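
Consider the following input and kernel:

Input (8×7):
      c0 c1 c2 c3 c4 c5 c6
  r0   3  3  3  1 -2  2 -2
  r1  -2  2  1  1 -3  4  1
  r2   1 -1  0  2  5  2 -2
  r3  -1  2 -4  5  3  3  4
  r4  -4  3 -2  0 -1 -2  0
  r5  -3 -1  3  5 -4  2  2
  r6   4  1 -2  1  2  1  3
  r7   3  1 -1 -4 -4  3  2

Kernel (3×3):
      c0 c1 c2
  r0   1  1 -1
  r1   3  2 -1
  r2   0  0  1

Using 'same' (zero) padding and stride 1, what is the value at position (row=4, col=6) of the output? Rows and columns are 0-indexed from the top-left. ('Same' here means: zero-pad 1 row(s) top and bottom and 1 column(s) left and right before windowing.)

1

The receptive field on the zero-padded input at this output position is [3 4 0 / -2 0 0 / 2 2 0]. Elementwise product with the kernel and sum: 3·1 + 4·1 + 0·-1 + -2·3 + 0·2 + 0·-1 + 0·1.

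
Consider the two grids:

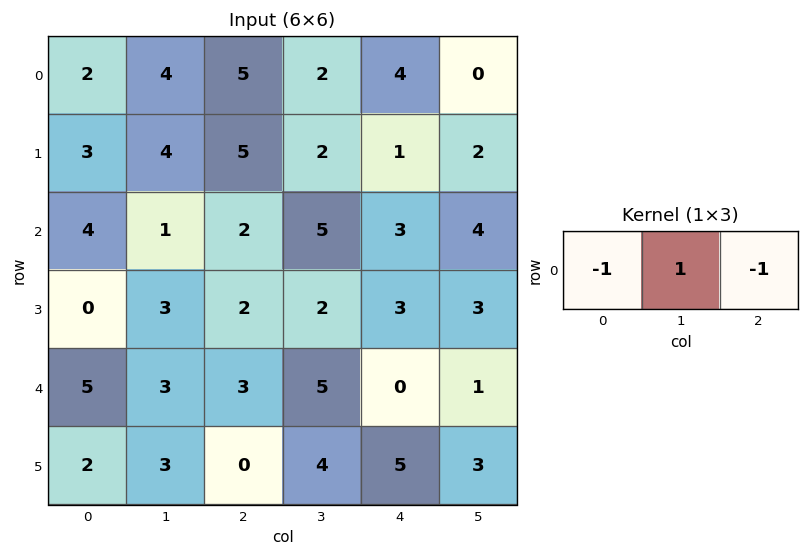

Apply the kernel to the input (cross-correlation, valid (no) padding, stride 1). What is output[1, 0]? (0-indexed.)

The receptive field on the input at this output position is [3 4 5]. Elementwise product with the kernel and sum: 3·-1 + 4·1 + 5·-1.

-4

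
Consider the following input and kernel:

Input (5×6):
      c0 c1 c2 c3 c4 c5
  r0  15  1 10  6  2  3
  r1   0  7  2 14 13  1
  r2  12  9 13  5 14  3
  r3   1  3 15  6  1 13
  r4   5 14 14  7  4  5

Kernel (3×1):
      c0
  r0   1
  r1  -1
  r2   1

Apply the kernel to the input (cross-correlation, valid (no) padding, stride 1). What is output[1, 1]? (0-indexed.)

1

The receptive field on the input at this output position is [7 / 9 / 3]. Elementwise product with the kernel and sum: 7·1 + 9·-1 + 3·1.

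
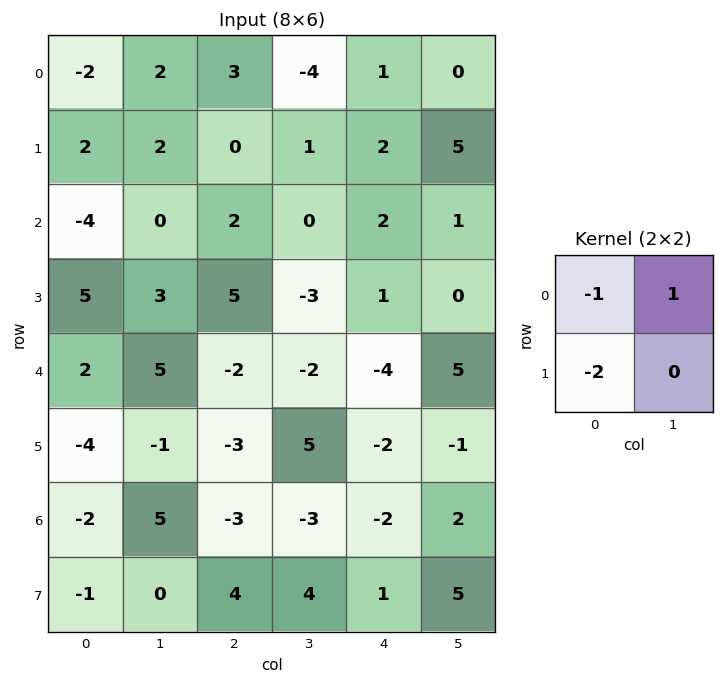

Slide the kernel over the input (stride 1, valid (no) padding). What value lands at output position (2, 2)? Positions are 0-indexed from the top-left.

The receptive field on the input at this output position is [2 0 / 5 -3]. Elementwise product with the kernel and sum: 2·-1 + 0·1 + 5·-2.

-12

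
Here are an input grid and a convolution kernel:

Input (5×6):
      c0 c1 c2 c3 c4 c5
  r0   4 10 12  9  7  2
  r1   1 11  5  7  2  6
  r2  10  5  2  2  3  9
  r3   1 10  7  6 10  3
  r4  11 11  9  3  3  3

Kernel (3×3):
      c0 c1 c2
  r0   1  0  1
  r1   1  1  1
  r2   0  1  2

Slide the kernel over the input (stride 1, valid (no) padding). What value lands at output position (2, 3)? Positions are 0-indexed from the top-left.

39

The receptive field on the input at this output position is [2 3 9 / 6 10 3 / 3 3 3]. Elementwise product with the kernel and sum: 2·1 + 9·1 + 6·1 + 10·1 + 3·1 + 3·1 + 3·2.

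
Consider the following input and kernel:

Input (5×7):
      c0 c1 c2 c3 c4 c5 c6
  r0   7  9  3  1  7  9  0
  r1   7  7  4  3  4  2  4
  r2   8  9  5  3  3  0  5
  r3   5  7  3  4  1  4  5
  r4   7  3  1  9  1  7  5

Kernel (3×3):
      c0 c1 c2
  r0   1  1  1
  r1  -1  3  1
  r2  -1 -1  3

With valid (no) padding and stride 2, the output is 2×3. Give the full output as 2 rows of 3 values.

35 21 34
34 14 31

Output[0,0]: The receptive field on the input at this output position is [7 9 3 / 7 7 4 / 8 9 5]. Elementwise product with the kernel and sum: 7·1 + 9·1 + 3·1 + 7·-1 + 7·3 + 4·1 + 8·-1 + 9·-1 + 5·3.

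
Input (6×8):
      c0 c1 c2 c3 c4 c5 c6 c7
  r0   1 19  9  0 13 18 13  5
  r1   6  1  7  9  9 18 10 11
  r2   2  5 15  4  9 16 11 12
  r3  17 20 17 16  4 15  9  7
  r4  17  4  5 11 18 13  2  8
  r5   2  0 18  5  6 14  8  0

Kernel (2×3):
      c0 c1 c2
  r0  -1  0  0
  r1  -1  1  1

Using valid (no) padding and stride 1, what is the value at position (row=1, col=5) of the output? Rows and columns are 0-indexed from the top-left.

-11

The receptive field on the input at this output position is [18 10 11 / 16 11 12]. Elementwise product with the kernel and sum: 18·-1 + 16·-1 + 11·1 + 12·1.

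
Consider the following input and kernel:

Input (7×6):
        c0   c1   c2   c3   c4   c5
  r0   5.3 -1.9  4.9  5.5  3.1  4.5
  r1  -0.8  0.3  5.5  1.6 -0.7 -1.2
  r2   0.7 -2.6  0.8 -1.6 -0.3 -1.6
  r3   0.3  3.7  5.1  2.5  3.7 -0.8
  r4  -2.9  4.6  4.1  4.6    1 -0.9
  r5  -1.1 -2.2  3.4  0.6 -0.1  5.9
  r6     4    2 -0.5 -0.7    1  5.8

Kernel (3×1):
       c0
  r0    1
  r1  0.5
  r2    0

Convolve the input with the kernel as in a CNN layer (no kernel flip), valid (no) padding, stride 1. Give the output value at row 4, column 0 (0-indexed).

The receptive field on the input at this output position is [-2.9 / -1.1 / 4]. Elementwise product with the kernel and sum: -2.9·1 + -1.1·0.5.

-3.45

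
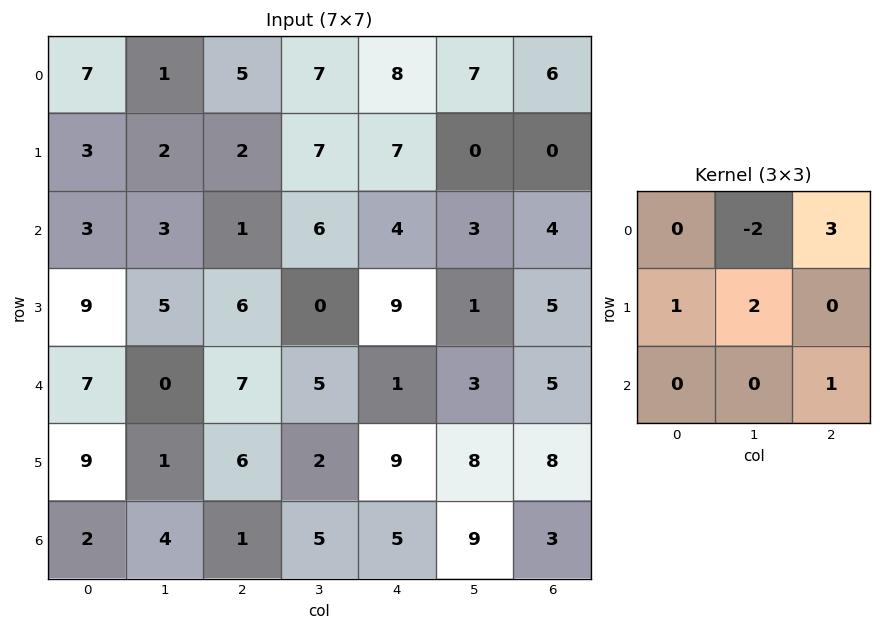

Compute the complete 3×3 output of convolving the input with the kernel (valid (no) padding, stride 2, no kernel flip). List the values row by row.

Output[0,0]: The receptive field on the input at this output position is [7 1 5 / 3 2 2 / 3 3 1]. Elementwise product with the kernel and sum: 1·-2 + 5·3 + 3·1 + 2·2 + 1·1.

21 30 15
23 7 22
33 8 37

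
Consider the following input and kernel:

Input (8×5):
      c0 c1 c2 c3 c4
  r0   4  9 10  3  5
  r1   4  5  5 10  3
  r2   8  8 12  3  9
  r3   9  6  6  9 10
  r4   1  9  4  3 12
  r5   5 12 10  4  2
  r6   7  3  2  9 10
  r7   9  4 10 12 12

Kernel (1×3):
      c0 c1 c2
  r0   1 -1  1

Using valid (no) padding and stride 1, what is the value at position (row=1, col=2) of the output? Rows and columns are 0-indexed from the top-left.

The receptive field on the input at this output position is [5 10 3]. Elementwise product with the kernel and sum: 5·1 + 10·-1 + 3·1.

-2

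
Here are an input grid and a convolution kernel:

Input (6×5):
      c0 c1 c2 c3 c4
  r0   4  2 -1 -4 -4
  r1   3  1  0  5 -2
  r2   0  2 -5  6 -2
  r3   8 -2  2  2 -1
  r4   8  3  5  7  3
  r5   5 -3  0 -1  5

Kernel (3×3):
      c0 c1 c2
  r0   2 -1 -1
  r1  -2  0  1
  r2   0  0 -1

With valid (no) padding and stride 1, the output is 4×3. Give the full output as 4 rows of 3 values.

6 6 6
-2 -3 6
-16 2 -22
5 -6 -9

Output[0,0]: The receptive field on the input at this output position is [4 2 -1 / 3 1 0 / 0 2 -5]. Elementwise product with the kernel and sum: 4·2 + 2·-1 + -1·-1 + 3·-2 + 0·1 + -5·-1.
Output[0,1]: The receptive field on the input at this output position is [2 -1 -4 / 1 0 5 / 2 -5 6]. Elementwise product with the kernel and sum: 2·2 + -1·-1 + -4·-1 + 1·-2 + 5·1 + 6·-1.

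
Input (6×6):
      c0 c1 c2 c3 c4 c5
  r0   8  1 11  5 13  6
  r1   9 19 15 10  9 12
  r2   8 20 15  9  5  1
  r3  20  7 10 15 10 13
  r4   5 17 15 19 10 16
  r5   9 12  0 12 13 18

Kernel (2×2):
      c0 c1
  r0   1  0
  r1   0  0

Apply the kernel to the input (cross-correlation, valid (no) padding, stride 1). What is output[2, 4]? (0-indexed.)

The receptive field on the input at this output position is [5 1 / 10 13]. Elementwise product with the kernel and sum: 5·1.

5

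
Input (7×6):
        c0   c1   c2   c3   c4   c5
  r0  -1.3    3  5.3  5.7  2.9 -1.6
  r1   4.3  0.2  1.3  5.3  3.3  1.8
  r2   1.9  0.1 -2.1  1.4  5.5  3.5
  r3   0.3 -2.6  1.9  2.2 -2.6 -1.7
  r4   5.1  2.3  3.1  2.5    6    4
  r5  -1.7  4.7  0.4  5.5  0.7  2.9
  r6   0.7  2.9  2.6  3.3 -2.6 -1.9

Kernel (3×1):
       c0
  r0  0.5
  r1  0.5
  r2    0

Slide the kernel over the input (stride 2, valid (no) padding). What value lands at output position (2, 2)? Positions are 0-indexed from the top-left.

3.35

The receptive field on the input at this output position is [6 / 0.7 / -2.6]. Elementwise product with the kernel and sum: 6·0.5 + 0.7·0.5.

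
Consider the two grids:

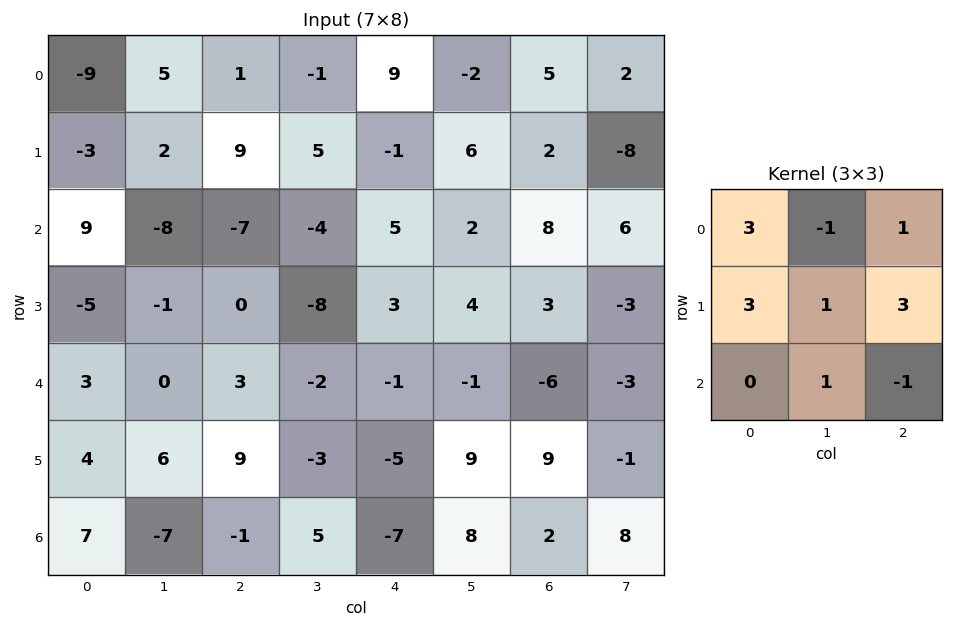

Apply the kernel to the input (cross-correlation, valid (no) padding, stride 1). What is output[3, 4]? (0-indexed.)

-14

The receptive field on the input at this output position is [3 4 3 / -1 -1 -6 / -5 9 9]. Elementwise product with the kernel and sum: 3·3 + 4·-1 + 3·1 + -1·3 + -1·1 + -6·3 + 9·1 + 9·-1.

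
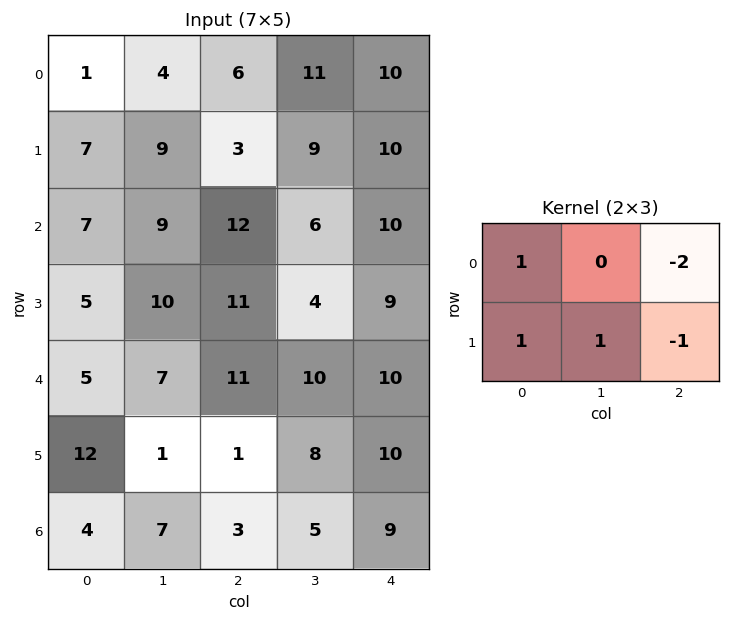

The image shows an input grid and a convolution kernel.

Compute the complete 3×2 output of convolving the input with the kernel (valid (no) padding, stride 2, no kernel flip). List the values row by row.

2 -12
-13 -2
-5 -10

Output[0,0]: The receptive field on the input at this output position is [1 4 6 / 7 9 3]. Elementwise product with the kernel and sum: 1·1 + 6·-2 + 7·1 + 9·1 + 3·-1.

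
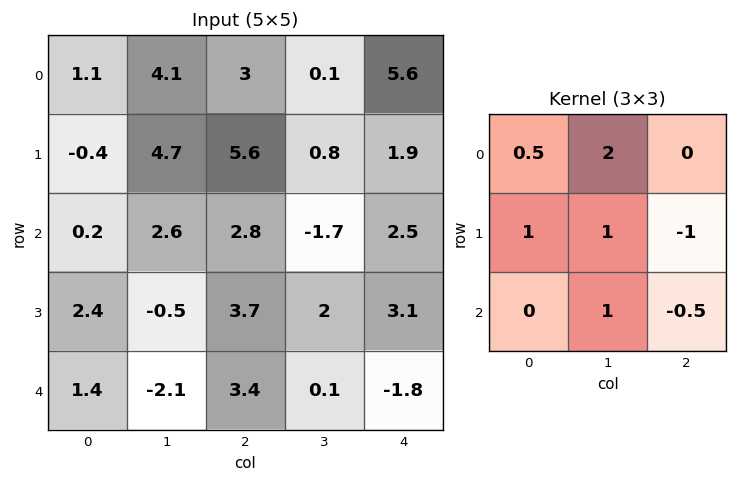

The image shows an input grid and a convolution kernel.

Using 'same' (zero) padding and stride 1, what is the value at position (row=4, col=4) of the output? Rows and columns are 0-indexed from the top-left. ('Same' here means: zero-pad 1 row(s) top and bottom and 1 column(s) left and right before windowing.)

5.5

The receptive field on the zero-padded input at this output position is [2 3.1 0 / 0.1 -1.8 0 / 0 0 0]. Elementwise product with the kernel and sum: 2·0.5 + 3.1·2 + 0.1·1 + -1.8·1 + 0·-1 + 0·1 + 0·-0.5.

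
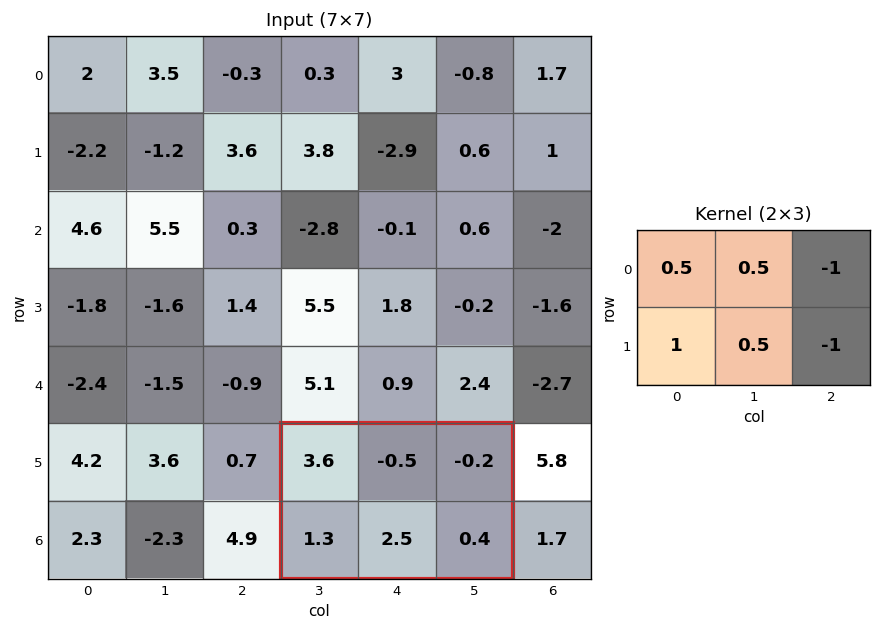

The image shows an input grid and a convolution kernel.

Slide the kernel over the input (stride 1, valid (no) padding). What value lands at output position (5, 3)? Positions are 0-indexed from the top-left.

The receptive field on the input at this output position is [3.6 -0.5 -0.2 / 1.3 2.5 0.4]. Elementwise product with the kernel and sum: 3.6·0.5 + -0.5·0.5 + -0.2·-1 + 1.3·1 + 2.5·0.5 + 0.4·-1.

3.9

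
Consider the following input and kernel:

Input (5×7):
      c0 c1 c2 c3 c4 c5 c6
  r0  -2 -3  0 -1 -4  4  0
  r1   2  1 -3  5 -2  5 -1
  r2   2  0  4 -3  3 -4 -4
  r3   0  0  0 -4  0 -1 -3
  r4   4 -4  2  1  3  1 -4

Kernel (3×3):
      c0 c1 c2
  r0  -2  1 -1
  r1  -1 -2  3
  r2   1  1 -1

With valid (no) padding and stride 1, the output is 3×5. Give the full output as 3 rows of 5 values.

-14 34 -12 12 4
10 -23 20 -35 5
-10 -8 -6 17 -5

Output[0,0]: The receptive field on the input at this output position is [-2 -3 0 / 2 1 -3 / 2 0 4]. Elementwise product with the kernel and sum: -2·-2 + -3·1 + 0·-1 + 2·-1 + 1·-2 + -3·3 + 2·1 + 0·1 + 4·-1.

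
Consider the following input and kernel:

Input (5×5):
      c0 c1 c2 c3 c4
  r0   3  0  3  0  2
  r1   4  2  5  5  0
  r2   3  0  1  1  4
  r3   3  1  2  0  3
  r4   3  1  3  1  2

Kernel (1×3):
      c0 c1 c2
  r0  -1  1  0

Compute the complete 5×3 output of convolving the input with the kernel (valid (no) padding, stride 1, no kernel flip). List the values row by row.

-3 3 -3
-2 3 0
-3 1 0
-2 1 -2
-2 2 -2

Output[0,0]: The receptive field on the input at this output position is [3 0 3]. Elementwise product with the kernel and sum: 3·-1 + 0·1.
Output[0,1]: The receptive field on the input at this output position is [0 3 0]. Elementwise product with the kernel and sum: 0·-1 + 3·1.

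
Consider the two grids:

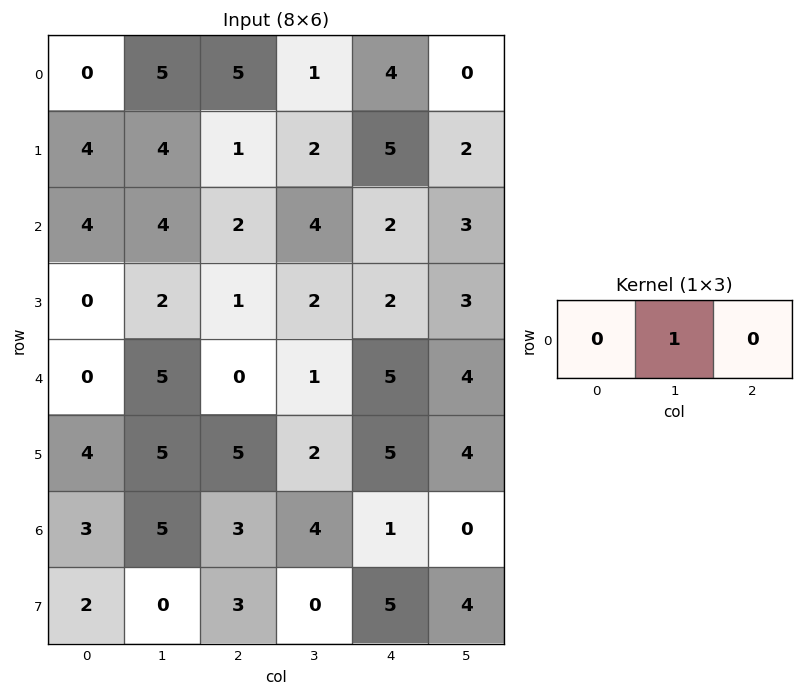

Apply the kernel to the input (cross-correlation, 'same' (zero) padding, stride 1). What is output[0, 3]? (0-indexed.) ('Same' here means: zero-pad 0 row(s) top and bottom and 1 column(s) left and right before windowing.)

The receptive field on the zero-padded input at this output position is [5 1 4]. Elementwise product with the kernel and sum: 1·1.

1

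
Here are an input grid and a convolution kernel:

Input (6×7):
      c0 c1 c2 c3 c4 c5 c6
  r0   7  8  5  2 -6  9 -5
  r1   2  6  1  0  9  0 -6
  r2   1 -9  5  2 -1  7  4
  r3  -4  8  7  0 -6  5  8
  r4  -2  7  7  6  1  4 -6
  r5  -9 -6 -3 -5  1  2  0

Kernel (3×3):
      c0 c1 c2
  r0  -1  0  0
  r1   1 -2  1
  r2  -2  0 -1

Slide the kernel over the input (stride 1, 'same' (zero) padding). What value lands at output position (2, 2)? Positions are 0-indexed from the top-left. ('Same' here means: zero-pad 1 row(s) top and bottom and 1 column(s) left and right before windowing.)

-39

The receptive field on the zero-padded input at this output position is [6 1 0 / -9 5 2 / 8 7 0]. Elementwise product with the kernel and sum: 6·-1 + -9·1 + 5·-2 + 2·1 + 8·-2 + 0·-1.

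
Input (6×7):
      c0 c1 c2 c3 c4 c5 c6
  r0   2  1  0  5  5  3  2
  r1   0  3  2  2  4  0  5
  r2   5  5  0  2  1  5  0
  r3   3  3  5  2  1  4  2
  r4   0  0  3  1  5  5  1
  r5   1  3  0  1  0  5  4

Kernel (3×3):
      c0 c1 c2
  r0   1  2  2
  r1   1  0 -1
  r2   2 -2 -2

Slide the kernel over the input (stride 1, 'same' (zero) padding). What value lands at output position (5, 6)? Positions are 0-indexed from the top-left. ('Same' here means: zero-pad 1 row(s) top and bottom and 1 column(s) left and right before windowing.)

12

The receptive field on the zero-padded input at this output position is [5 1 0 / 5 4 0 / 0 0 0]. Elementwise product with the kernel and sum: 5·1 + 1·2 + 0·2 + 5·1 + 0·-1 + 0·2 + 0·-2 + 0·-2.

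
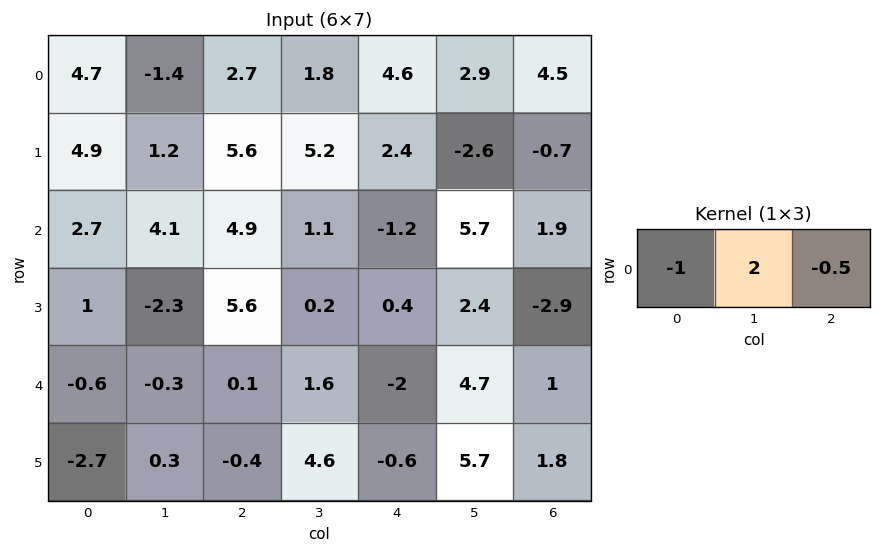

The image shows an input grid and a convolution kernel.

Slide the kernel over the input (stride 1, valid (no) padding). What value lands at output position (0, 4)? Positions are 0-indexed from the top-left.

The receptive field on the input at this output position is [4.6 2.9 4.5]. Elementwise product with the kernel and sum: 4.6·-1 + 2.9·2 + 4.5·-0.5.

-1.05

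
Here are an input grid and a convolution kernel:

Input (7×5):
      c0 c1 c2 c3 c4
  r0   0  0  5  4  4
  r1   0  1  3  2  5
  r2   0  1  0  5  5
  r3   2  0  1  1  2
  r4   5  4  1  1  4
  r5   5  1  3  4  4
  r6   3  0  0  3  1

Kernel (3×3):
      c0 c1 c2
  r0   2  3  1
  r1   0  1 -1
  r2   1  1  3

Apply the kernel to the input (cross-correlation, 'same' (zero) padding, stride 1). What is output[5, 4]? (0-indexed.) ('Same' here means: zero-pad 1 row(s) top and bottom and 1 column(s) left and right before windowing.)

22

The receptive field on the zero-padded input at this output position is [1 4 0 / 4 4 0 / 3 1 0]. Elementwise product with the kernel and sum: 1·2 + 4·3 + 0·1 + 4·1 + 0·-1 + 3·1 + 1·1 + 0·3.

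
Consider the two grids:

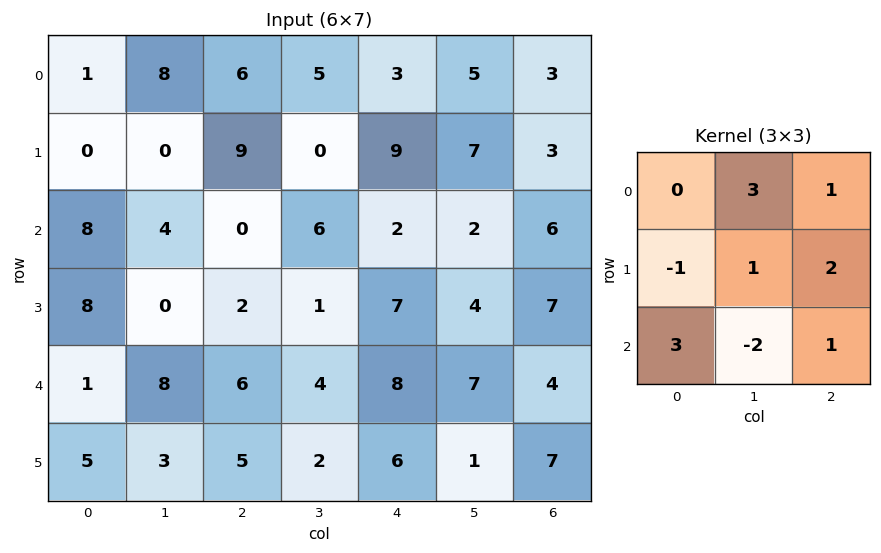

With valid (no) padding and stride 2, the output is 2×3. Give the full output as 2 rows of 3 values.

64 17 30
1 51 37

Output[0,0]: The receptive field on the input at this output position is [1 8 6 / 0 0 9 / 8 4 0]. Elementwise product with the kernel and sum: 8·3 + 6·1 + 0·-1 + 0·1 + 9·2 + 8·3 + 4·-2 + 0·1.
Output[0,1]: The receptive field on the input at this output position is [6 5 3 / 9 0 9 / 0 6 2]. Elementwise product with the kernel and sum: 5·3 + 3·1 + 9·-1 + 0·1 + 9·2 + 0·3 + 6·-2 + 2·1.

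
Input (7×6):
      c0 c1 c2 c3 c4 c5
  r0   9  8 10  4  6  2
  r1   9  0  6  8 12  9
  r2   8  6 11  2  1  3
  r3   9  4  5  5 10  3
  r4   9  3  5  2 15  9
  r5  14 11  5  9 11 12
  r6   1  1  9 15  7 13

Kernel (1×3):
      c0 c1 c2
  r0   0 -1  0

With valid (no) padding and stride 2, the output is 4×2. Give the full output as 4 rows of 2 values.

Output[0,0]: The receptive field on the input at this output position is [9 8 10]. Elementwise product with the kernel and sum: 8·-1.

-8 -4
-6 -2
-3 -2
-1 -15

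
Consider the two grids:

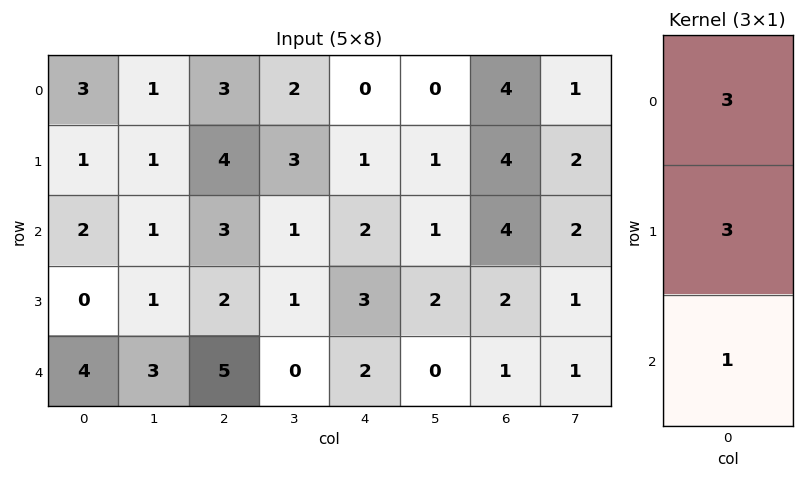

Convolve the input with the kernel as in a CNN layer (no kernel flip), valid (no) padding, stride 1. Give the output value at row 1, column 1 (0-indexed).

7

The receptive field on the input at this output position is [1 / 1 / 1]. Elementwise product with the kernel and sum: 1·3 + 1·3 + 1·1.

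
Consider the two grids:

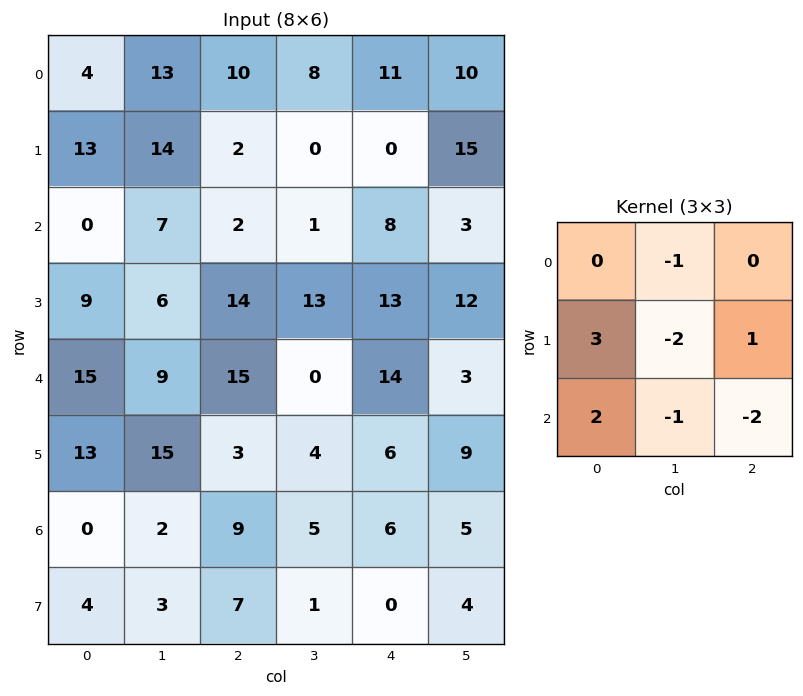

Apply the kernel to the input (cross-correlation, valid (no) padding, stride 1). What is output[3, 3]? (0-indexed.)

-54

The receptive field on the input at this output position is [13 13 12 / 0 14 3 / 4 6 9]. Elementwise product with the kernel and sum: 13·-1 + 0·3 + 14·-2 + 3·1 + 4·2 + 6·-1 + 9·-2.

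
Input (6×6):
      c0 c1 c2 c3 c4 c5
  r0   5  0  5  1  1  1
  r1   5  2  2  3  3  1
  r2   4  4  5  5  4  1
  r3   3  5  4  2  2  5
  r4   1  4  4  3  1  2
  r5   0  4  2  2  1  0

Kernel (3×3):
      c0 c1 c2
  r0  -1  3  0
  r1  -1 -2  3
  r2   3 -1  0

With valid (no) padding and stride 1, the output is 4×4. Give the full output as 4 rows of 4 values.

Output[0,0]: The receptive field on the input at this output position is [5 0 5 / 5 2 2 / 4 4 5]. Elementwise product with the kernel and sum: 5·-1 + 0·3 + 5·-1 + 2·-2 + 2·3 + 4·3 + 4·-1.

0 25 9 7
8 16 14 0
6 12 17 24
11 14 -1 10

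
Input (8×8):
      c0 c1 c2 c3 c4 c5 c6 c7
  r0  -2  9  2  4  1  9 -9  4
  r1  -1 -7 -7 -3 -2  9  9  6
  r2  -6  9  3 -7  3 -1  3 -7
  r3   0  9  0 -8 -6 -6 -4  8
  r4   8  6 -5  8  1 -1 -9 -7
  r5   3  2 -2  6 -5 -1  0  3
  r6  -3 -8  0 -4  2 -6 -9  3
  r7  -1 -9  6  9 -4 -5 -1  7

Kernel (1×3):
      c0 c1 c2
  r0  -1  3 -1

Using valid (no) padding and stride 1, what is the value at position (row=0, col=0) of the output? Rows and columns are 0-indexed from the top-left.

The receptive field on the input at this output position is [-2 9 2]. Elementwise product with the kernel and sum: -2·-1 + 9·3 + 2·-1.

27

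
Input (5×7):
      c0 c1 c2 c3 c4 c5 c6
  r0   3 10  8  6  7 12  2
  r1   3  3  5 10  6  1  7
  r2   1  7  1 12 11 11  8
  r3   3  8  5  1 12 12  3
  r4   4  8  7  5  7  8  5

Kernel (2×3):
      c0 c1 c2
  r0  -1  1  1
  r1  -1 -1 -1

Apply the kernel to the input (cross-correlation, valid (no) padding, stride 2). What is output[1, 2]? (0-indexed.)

-19

The receptive field on the input at this output position is [11 11 8 / 12 12 3]. Elementwise product with the kernel and sum: 11·-1 + 11·1 + 8·1 + 12·-1 + 12·-1 + 3·-1.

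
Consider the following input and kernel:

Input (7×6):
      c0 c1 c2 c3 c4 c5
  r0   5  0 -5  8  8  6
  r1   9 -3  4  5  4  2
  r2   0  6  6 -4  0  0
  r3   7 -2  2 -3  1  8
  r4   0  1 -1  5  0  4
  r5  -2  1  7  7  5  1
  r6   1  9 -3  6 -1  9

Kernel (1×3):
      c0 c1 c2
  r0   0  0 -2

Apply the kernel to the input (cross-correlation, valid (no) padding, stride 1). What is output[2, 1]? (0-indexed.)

8

The receptive field on the input at this output position is [6 6 -4]. Elementwise product with the kernel and sum: -4·-2.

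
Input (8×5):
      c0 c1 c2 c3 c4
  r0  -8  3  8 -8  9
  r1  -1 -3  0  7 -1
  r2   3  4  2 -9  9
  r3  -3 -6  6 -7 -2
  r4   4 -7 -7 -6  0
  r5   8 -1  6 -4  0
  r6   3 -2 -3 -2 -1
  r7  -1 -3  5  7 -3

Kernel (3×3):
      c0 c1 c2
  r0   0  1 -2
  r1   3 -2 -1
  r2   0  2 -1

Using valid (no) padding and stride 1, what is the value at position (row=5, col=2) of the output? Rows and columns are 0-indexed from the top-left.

9

The receptive field on the input at this output position is [6 -4 0 / -3 -2 -1 / 5 7 -3]. Elementwise product with the kernel and sum: -4·1 + 0·-2 + -3·3 + -2·-2 + -1·-1 + 7·2 + -3·-1.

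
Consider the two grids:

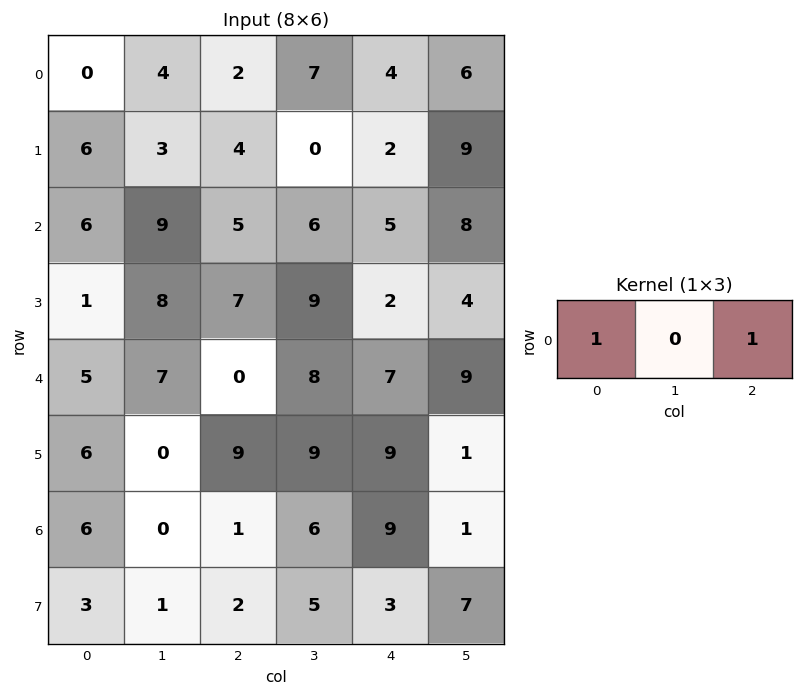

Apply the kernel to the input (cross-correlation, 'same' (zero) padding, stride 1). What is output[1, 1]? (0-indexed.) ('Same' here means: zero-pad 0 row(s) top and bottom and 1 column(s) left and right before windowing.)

The receptive field on the zero-padded input at this output position is [6 3 4]. Elementwise product with the kernel and sum: 6·1 + 4·1.

10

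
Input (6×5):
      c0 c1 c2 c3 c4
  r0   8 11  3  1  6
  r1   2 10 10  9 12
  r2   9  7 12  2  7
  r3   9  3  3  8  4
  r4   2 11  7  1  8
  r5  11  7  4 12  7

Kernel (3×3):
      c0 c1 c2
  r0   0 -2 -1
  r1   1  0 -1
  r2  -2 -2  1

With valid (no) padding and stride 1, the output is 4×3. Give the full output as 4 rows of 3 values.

Output[0,0]: The receptive field on the input at this output position is [8 11 3 / 2 10 10 / 9 7 12]. Elementwise product with the kernel and sum: 11·-2 + 3·-1 + 2·1 + 10·-1 + 9·-2 + 7·-2 + 12·1.

-53 -42 -31
-54 -28 -43
-39 -66 -20
-46 -14 -46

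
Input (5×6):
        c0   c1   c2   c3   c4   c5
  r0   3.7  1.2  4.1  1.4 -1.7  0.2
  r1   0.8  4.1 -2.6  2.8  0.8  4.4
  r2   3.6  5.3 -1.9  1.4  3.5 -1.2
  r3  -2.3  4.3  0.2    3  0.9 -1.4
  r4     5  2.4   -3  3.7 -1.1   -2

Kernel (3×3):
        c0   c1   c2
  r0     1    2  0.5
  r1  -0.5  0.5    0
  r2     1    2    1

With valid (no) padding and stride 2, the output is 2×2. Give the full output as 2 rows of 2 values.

Output[0,0]: The receptive field on the input at this output position is [3.7 1.2 4.1 / 0.8 4.1 -2.6 / 3.6 5.3 -1.9]. Elementwise product with the kernel and sum: 3.7·1 + 1.2·2 + 4.1·0.5 + 0.8·-0.5 + 4.1·0.5 + 3.6·1 + 5.3·2 + -1.9·1.

22.1 13.15
23.35 7.35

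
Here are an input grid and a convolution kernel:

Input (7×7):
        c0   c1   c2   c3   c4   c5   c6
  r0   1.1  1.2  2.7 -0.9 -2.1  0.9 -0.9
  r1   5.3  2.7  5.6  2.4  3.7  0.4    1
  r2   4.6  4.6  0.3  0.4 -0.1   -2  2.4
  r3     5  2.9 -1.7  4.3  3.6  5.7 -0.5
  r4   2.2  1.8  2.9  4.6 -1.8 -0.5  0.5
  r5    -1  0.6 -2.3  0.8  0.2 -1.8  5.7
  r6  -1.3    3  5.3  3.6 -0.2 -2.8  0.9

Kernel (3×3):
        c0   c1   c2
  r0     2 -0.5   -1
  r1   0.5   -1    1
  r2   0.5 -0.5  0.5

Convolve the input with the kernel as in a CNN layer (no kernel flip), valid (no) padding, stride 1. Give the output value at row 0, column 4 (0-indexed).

The receptive field on the input at this output position is [-2.1 0.9 -0.9 / 3.7 0.4 1 / -0.1 -2 2.4]. Elementwise product with the kernel and sum: -2.1·2 + 0.9·-0.5 + -0.9·-1 + 3.7·0.5 + 0.4·-1 + 1·1 + -0.1·0.5 + -2·-0.5 + 2.4·0.5.

0.85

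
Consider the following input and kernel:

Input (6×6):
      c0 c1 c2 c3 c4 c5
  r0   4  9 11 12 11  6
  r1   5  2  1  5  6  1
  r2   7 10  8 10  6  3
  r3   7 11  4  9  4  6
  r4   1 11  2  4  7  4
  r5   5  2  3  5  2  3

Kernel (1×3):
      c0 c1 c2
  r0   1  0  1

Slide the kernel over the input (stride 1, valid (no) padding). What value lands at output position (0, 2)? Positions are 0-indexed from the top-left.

The receptive field on the input at this output position is [11 12 11]. Elementwise product with the kernel and sum: 11·1 + 11·1.

22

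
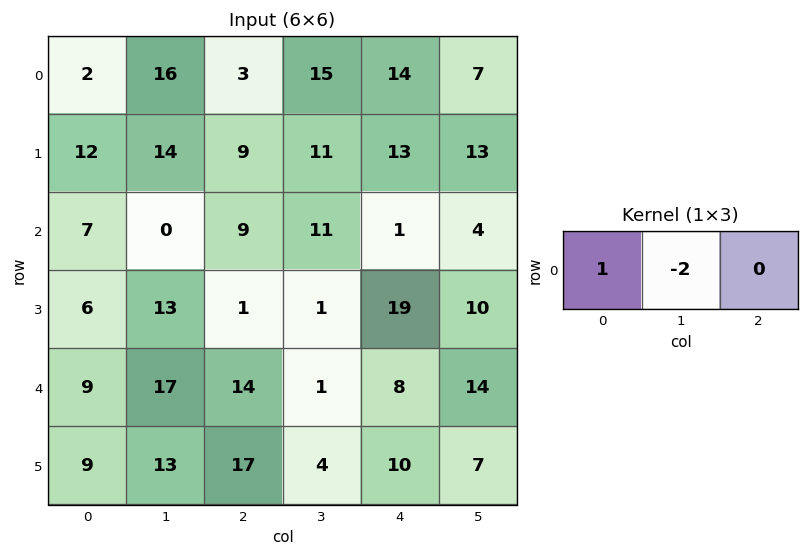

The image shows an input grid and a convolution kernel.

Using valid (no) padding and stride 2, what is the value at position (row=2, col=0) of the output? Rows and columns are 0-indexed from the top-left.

-25

The receptive field on the input at this output position is [9 17 14]. Elementwise product with the kernel and sum: 9·1 + 17·-2.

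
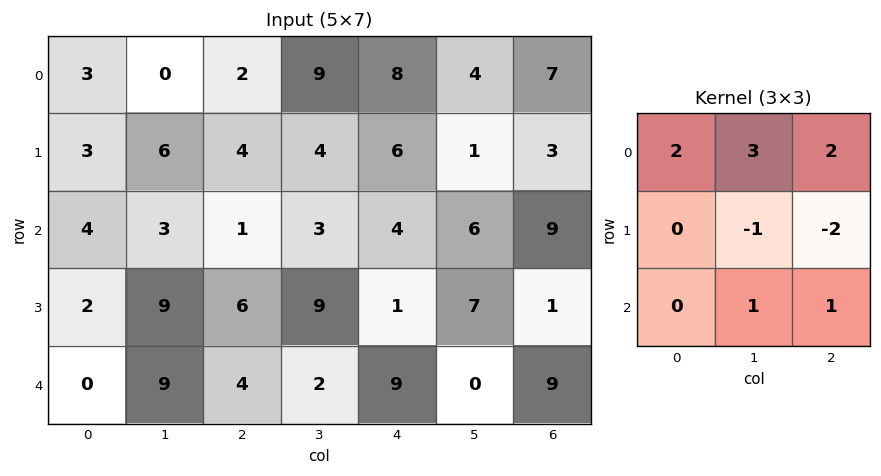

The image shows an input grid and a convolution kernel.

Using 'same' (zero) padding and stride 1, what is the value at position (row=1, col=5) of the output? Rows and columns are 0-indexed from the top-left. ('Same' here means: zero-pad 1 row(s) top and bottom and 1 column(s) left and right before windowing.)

The receptive field on the zero-padded input at this output position is [8 4 7 / 6 1 3 / 4 6 9]. Elementwise product with the kernel and sum: 8·2 + 4·3 + 7·2 + 1·-1 + 3·-2 + 6·1 + 9·1.

50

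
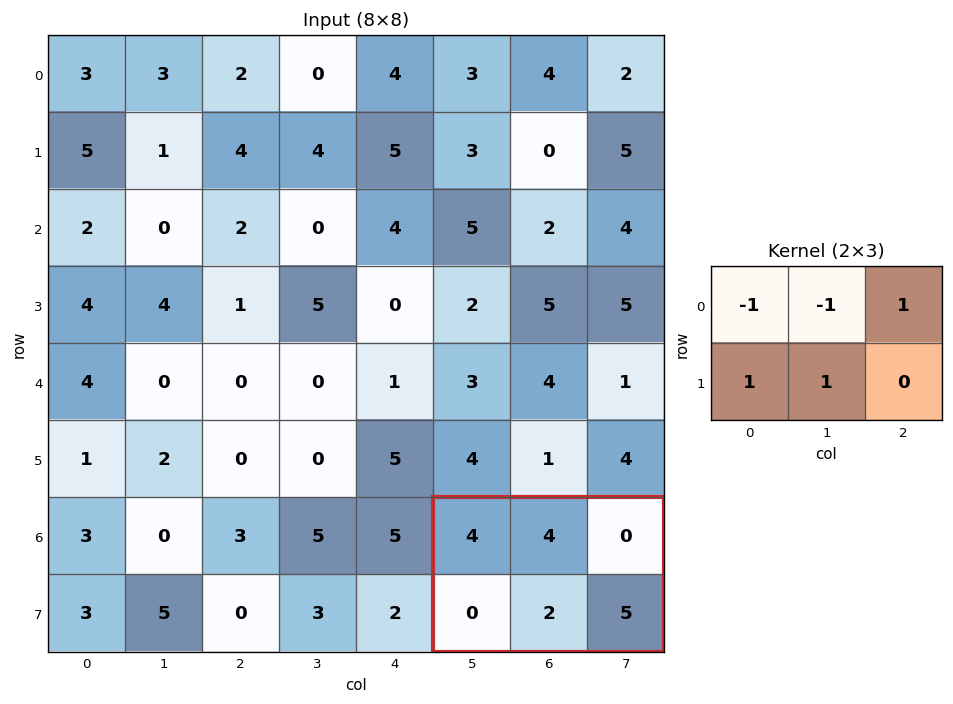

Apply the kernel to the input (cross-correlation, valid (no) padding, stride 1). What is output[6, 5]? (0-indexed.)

-6

The receptive field on the input at this output position is [4 4 0 / 0 2 5]. Elementwise product with the kernel and sum: 4·-1 + 4·-1 + 0·1 + 0·1 + 2·1.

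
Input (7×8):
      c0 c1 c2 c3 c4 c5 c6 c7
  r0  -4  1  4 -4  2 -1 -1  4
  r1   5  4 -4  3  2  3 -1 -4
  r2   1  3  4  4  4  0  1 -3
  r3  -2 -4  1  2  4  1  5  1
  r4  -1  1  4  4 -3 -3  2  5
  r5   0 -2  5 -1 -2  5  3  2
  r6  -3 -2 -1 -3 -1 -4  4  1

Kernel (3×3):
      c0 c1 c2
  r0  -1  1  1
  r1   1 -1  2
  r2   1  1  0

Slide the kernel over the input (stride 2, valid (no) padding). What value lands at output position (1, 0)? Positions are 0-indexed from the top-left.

The receptive field on the input at this output position is [1 3 4 / -2 -4 1 / -1 1 4]. Elementwise product with the kernel and sum: 1·-1 + 3·1 + 4·1 + -2·1 + -4·-1 + 1·2 + -1·1 + 1·1.

10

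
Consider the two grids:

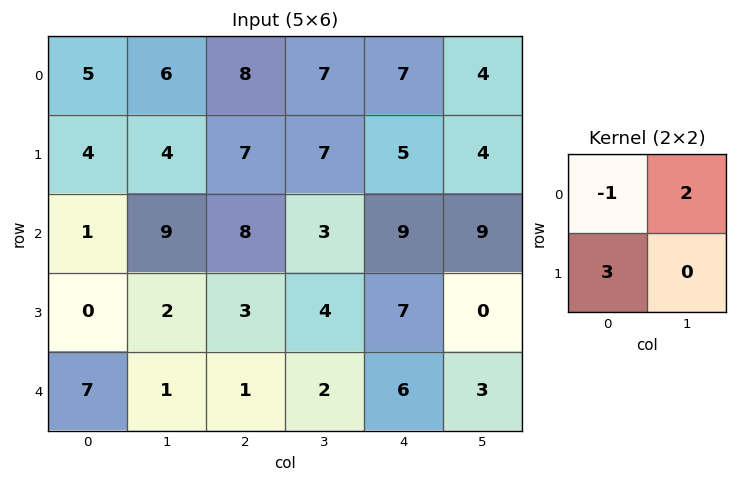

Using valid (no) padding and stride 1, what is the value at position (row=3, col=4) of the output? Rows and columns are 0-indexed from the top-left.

The receptive field on the input at this output position is [7 0 / 6 3]. Elementwise product with the kernel and sum: 7·-1 + 0·2 + 6·3.

11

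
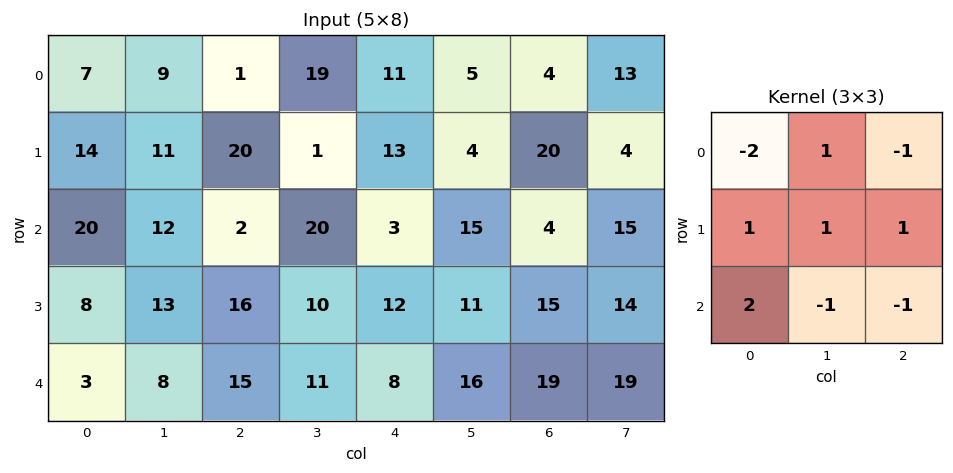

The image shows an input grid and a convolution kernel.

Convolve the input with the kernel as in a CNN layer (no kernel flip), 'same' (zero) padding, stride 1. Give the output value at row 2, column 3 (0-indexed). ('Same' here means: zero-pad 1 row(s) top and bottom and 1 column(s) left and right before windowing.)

The receptive field on the zero-padded input at this output position is [20 1 13 / 2 20 3 / 16 10 12]. Elementwise product with the kernel and sum: 20·-2 + 1·1 + 13·-1 + 2·1 + 20·1 + 3·1 + 16·2 + 10·-1 + 12·-1.

-17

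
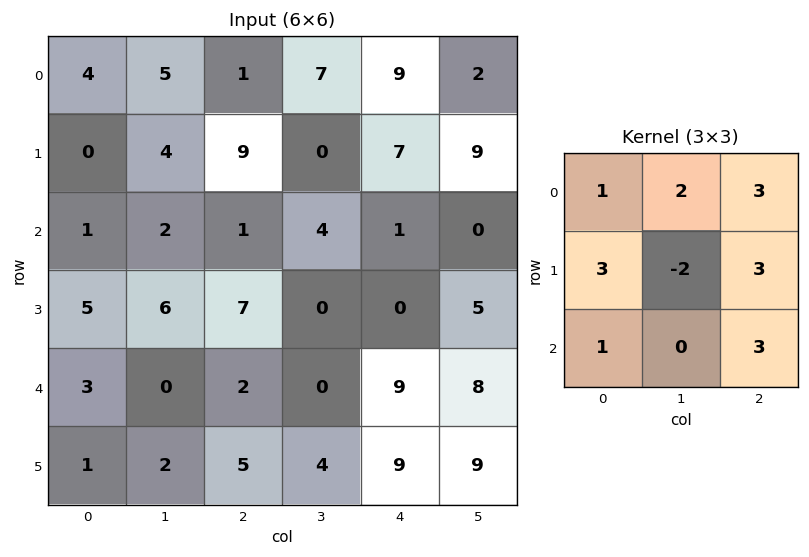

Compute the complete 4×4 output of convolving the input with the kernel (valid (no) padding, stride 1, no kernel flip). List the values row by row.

40 36 94 48
63 44 35 66
41 20 62 45
69 30 72 52

Output[0,0]: The receptive field on the input at this output position is [4 5 1 / 0 4 9 / 1 2 1]. Elementwise product with the kernel and sum: 4·1 + 5·2 + 1·3 + 0·3 + 4·-2 + 9·3 + 1·1 + 1·3.
Output[0,1]: The receptive field on the input at this output position is [5 1 7 / 4 9 0 / 2 1 4]. Elementwise product with the kernel and sum: 5·1 + 1·2 + 7·3 + 4·3 + 9·-2 + 0·3 + 2·1 + 4·3.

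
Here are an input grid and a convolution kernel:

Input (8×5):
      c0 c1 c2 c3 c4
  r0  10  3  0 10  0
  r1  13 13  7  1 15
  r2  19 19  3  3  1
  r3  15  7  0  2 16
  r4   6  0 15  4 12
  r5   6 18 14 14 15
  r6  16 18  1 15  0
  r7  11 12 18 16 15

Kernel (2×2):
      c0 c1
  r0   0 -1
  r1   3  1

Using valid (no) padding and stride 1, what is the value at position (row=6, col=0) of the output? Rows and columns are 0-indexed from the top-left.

The receptive field on the input at this output position is [16 18 / 11 12]. Elementwise product with the kernel and sum: 18·-1 + 11·3 + 12·1.

27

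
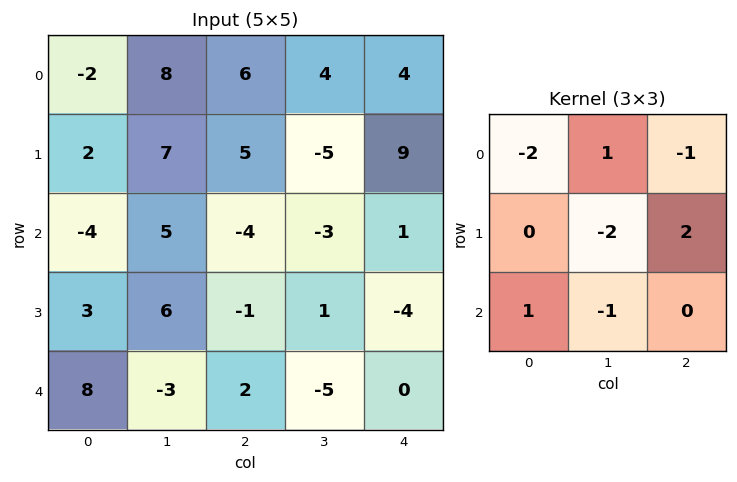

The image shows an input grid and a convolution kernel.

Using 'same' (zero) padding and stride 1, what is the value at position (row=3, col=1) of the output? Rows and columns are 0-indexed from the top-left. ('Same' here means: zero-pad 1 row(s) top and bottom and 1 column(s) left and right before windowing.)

14

The receptive field on the zero-padded input at this output position is [-4 5 -4 / 3 6 -1 / 8 -3 2]. Elementwise product with the kernel and sum: -4·-2 + 5·1 + -4·-1 + 6·-2 + -1·2 + 8·1 + -3·-1.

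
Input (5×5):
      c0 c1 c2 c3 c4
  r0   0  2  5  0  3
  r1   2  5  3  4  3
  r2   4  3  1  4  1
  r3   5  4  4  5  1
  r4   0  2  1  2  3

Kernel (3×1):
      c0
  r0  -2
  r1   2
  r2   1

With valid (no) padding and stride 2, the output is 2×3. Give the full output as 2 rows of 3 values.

Output[0,0]: The receptive field on the input at this output position is [0 / 2 / 4]. Elementwise product with the kernel and sum: 0·-2 + 2·2 + 4·1.
Output[0,1]: The receptive field on the input at this output position is [5 / 3 / 1]. Elementwise product with the kernel and sum: 5·-2 + 3·2 + 1·1.

8 -3 1
2 7 3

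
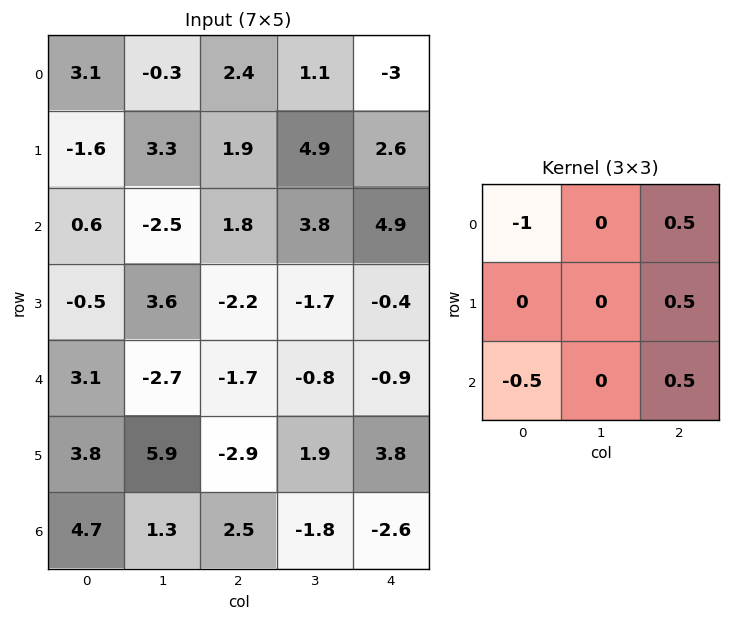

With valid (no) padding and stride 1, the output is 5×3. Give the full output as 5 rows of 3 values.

-0.35 6.45 -1.05
2.6 -1.6 2.75
-3.2 4.5 0.85
-4.8 -6.85 4.9
-6.5 1.7 0.6

Output[0,0]: The receptive field on the input at this output position is [3.1 -0.3 2.4 / -1.6 3.3 1.9 / 0.6 -2.5 1.8]. Elementwise product with the kernel and sum: 3.1·-1 + 2.4·0.5 + 1.9·0.5 + 0.6·-0.5 + 1.8·0.5.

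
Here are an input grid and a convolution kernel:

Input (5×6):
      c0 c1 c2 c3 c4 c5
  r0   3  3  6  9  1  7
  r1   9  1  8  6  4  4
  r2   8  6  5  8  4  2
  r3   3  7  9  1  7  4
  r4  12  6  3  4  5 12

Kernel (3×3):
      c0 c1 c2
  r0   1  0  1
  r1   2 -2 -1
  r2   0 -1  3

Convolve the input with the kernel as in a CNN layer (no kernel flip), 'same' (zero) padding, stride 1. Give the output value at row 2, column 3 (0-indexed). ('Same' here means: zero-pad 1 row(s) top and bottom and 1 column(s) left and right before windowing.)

The receptive field on the zero-padded input at this output position is [8 6 4 / 5 8 4 / 9 1 7]. Elementwise product with the kernel and sum: 8·1 + 4·1 + 5·2 + 8·-2 + 4·-1 + 1·-1 + 7·3.

22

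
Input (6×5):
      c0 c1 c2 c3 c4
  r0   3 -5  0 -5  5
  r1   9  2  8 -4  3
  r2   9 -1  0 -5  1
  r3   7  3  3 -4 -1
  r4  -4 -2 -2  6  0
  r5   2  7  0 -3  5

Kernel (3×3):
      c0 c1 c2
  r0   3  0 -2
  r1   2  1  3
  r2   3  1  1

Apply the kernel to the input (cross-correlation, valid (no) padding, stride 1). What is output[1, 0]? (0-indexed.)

The receptive field on the input at this output position is [9 2 8 / 9 -1 0 / 7 3 3]. Elementwise product with the kernel and sum: 9·3 + 8·-2 + 9·2 + -1·1 + 0·3 + 7·3 + 3·1 + 3·1.

55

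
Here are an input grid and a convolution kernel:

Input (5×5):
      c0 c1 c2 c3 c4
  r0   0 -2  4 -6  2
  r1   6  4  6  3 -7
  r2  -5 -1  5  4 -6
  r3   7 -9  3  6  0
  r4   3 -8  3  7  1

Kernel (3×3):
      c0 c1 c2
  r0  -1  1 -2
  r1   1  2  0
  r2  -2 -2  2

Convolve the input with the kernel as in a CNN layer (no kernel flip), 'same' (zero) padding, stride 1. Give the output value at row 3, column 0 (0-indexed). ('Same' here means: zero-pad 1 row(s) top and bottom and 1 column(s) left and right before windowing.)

-11

The receptive field on the zero-padded input at this output position is [0 -5 -1 / 0 7 -9 / 0 3 -8]. Elementwise product with the kernel and sum: 0·-1 + -5·1 + -1·-2 + 0·1 + 7·2 + 0·-2 + 3·-2 + -8·2.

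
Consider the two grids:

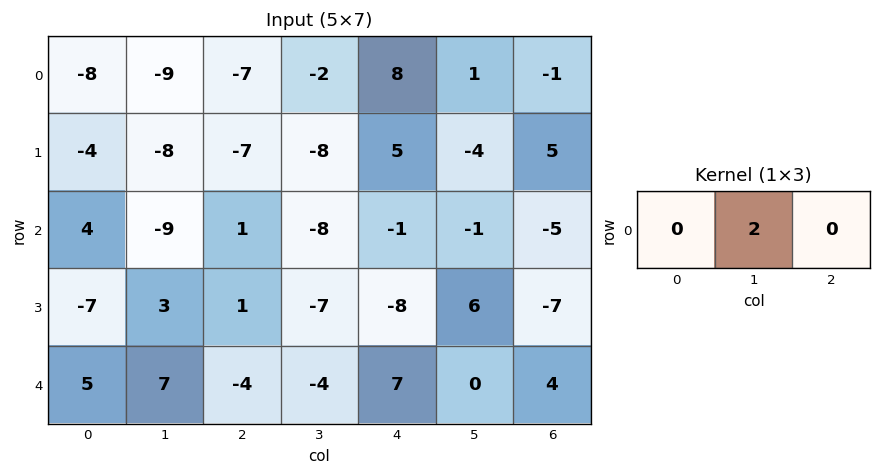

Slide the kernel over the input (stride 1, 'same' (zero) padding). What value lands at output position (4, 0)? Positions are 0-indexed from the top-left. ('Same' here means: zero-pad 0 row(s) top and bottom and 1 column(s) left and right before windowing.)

10

The receptive field on the zero-padded input at this output position is [0 5 7]. Elementwise product with the kernel and sum: 5·2.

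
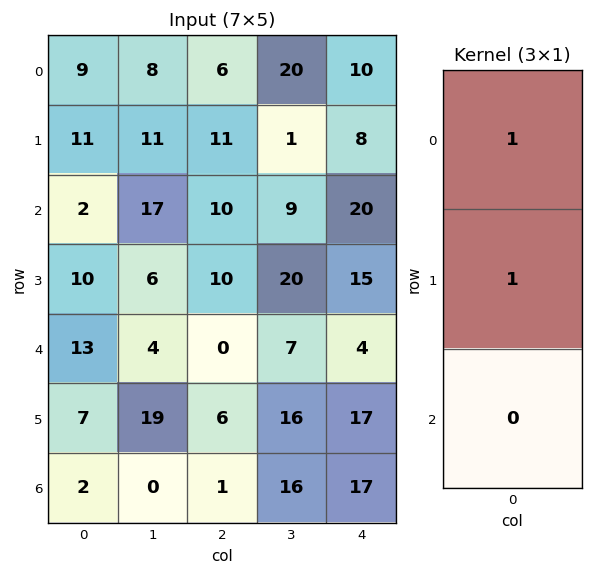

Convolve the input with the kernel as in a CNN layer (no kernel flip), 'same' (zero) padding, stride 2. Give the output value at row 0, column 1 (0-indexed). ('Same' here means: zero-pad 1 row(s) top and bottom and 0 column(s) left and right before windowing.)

The receptive field on the zero-padded input at this output position is [0 / 6 / 11]. Elementwise product with the kernel and sum: 0·1 + 6·1.

6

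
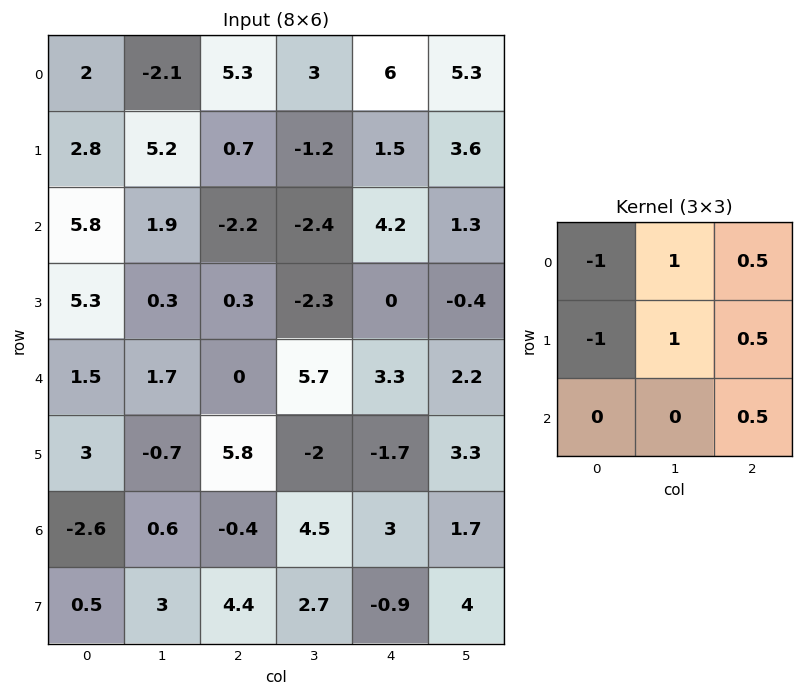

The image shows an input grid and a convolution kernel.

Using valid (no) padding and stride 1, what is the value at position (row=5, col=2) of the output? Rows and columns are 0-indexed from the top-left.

The receptive field on the input at this output position is [5.8 -2 -1.7 / -0.4 4.5 3 / 4.4 2.7 -0.9]. Elementwise product with the kernel and sum: 5.8·-1 + -2·1 + -1.7·0.5 + -0.4·-1 + 4.5·1 + 3·0.5 + -0.9·0.5.

-2.7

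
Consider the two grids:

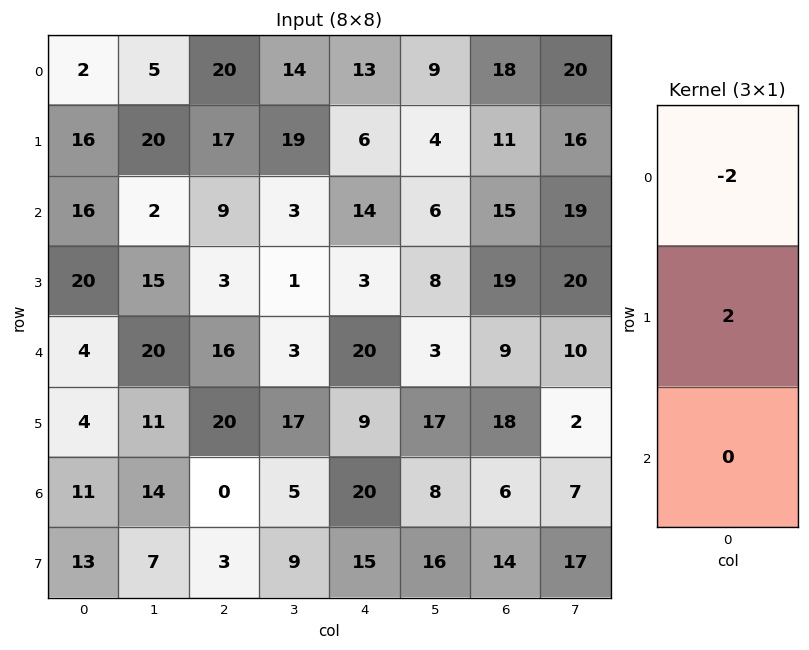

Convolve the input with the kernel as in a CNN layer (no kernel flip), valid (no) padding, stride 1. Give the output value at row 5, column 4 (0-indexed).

22

The receptive field on the input at this output position is [9 / 20 / 15]. Elementwise product with the kernel and sum: 9·-2 + 20·2.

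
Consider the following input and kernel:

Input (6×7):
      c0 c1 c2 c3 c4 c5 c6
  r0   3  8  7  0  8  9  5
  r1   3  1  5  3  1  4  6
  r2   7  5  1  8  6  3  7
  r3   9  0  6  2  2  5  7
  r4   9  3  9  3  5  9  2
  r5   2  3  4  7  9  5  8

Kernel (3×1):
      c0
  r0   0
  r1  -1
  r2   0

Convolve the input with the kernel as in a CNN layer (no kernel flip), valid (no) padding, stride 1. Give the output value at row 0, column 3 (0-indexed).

The receptive field on the input at this output position is [0 / 3 / 8]. Elementwise product with the kernel and sum: 3·-1.

-3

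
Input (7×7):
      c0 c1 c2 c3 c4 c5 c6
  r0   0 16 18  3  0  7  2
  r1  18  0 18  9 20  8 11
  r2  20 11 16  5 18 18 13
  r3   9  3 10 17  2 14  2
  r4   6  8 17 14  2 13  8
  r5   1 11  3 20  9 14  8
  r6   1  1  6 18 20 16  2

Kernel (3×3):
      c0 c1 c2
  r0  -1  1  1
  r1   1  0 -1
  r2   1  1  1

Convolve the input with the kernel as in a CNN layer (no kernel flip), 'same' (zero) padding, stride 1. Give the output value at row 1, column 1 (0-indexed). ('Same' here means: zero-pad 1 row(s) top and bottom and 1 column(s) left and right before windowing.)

The receptive field on the zero-padded input at this output position is [0 16 18 / 18 0 18 / 20 11 16]. Elementwise product with the kernel and sum: 0·-1 + 16·1 + 18·1 + 18·1 + 18·-1 + 20·1 + 11·1 + 16·1.

81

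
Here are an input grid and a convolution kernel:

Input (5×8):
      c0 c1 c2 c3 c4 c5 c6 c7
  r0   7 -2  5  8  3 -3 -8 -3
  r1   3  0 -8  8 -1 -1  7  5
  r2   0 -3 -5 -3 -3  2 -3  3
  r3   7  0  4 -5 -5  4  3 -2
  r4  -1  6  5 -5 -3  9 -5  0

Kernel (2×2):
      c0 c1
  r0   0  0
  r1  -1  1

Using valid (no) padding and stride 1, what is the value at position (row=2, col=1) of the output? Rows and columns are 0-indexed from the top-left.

The receptive field on the input at this output position is [-3 -5 / 0 4]. Elementwise product with the kernel and sum: 0·-1 + 4·1.

4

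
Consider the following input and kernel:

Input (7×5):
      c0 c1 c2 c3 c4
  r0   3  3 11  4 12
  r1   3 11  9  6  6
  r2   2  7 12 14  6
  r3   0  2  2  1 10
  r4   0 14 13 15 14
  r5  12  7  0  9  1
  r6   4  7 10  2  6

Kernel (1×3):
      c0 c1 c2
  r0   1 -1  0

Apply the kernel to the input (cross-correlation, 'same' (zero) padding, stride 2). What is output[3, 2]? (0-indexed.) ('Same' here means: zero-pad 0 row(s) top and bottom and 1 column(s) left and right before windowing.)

-4

The receptive field on the zero-padded input at this output position is [2 6 0]. Elementwise product with the kernel and sum: 2·1 + 6·-1.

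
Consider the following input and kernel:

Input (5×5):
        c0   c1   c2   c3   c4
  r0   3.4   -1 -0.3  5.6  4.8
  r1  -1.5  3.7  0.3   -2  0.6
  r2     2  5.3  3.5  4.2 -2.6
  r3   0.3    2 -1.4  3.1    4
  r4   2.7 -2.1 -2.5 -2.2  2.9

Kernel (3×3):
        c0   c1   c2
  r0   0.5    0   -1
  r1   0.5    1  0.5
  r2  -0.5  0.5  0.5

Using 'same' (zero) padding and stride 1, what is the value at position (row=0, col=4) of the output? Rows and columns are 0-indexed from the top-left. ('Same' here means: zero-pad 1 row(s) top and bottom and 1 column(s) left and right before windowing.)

8.9

The receptive field on the zero-padded input at this output position is [0 0 0 / 5.6 4.8 0 / -2 0.6 0]. Elementwise product with the kernel and sum: 0·0.5 + 0·-1 + 5.6·0.5 + 4.8·1 + 0·0.5 + -2·-0.5 + 0.6·0.5 + 0·0.5.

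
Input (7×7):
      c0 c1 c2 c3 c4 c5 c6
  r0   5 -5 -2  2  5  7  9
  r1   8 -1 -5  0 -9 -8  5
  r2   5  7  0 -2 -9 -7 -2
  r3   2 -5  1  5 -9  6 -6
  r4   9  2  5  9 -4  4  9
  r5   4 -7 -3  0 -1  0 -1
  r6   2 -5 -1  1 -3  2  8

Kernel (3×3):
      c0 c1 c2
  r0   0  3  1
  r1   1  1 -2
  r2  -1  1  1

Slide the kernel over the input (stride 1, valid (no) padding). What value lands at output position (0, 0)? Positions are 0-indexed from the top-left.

2

The receptive field on the input at this output position is [5 -5 -2 / 8 -1 -5 / 5 7 0]. Elementwise product with the kernel and sum: -5·3 + -2·1 + 8·1 + -1·1 + -5·-2 + 5·-1 + 7·1 + 0·1.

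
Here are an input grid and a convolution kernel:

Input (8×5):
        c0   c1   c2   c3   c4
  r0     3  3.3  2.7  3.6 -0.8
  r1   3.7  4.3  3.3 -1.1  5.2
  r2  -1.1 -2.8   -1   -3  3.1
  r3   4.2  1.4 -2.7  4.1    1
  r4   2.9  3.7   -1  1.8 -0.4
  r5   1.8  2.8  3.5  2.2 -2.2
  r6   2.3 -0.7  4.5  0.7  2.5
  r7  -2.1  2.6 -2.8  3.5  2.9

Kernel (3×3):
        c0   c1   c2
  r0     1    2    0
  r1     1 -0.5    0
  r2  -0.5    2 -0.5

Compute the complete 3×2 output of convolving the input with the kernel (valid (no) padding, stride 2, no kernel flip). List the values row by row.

6.6 6.7
3.25 -7.45
5.9 2.9

Output[0,0]: The receptive field on the input at this output position is [3 3.3 2.7 / 3.7 4.3 3.3 / -1.1 -2.8 -1]. Elementwise product with the kernel and sum: 3·1 + 3.3·2 + 3.7·1 + 4.3·-0.5 + -1.1·-0.5 + -2.8·2 + -1·-0.5.
Output[0,1]: The receptive field on the input at this output position is [2.7 3.6 -0.8 / 3.3 -1.1 5.2 / -1 -3 3.1]. Elementwise product with the kernel and sum: 2.7·1 + 3.6·2 + 3.3·1 + -1.1·-0.5 + -1·-0.5 + -3·2 + 3.1·-0.5.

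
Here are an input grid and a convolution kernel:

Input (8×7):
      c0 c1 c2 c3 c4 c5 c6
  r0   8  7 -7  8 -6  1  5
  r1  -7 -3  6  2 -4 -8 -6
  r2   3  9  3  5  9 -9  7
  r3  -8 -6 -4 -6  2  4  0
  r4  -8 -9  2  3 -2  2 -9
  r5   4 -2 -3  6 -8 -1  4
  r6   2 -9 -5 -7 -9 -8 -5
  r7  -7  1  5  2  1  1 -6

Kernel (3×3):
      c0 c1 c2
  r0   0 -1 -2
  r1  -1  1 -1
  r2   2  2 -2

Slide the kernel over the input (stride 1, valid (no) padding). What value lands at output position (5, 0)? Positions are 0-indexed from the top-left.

The receptive field on the input at this output position is [4 -2 -3 / 2 -9 -5 / -7 1 5]. Elementwise product with the kernel and sum: -2·-1 + -3·-2 + 2·-1 + -9·1 + -5·-1 + -7·2 + 1·2 + 5·-2.

-20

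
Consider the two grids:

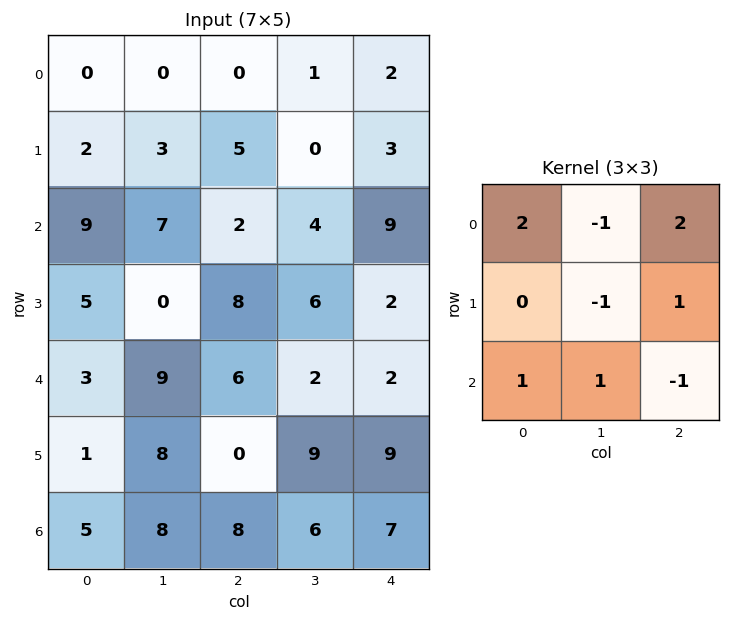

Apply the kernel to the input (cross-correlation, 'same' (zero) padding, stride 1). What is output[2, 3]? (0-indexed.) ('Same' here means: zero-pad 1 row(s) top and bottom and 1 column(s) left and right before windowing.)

33

The receptive field on the zero-padded input at this output position is [5 0 3 / 2 4 9 / 8 6 2]. Elementwise product with the kernel and sum: 5·2 + 0·-1 + 3·2 + 4·-1 + 9·1 + 8·1 + 6·1 + 2·-1.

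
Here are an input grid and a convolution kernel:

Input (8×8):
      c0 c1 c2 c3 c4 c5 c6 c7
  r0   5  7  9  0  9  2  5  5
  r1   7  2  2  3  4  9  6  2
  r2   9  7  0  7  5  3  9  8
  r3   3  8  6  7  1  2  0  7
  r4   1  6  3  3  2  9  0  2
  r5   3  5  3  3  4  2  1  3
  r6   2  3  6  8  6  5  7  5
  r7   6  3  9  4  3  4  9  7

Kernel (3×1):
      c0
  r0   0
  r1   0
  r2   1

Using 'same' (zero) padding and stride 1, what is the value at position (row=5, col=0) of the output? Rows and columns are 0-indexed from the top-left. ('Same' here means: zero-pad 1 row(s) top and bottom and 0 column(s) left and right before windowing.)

2

The receptive field on the zero-padded input at this output position is [1 / 3 / 2]. Elementwise product with the kernel and sum: 2·1.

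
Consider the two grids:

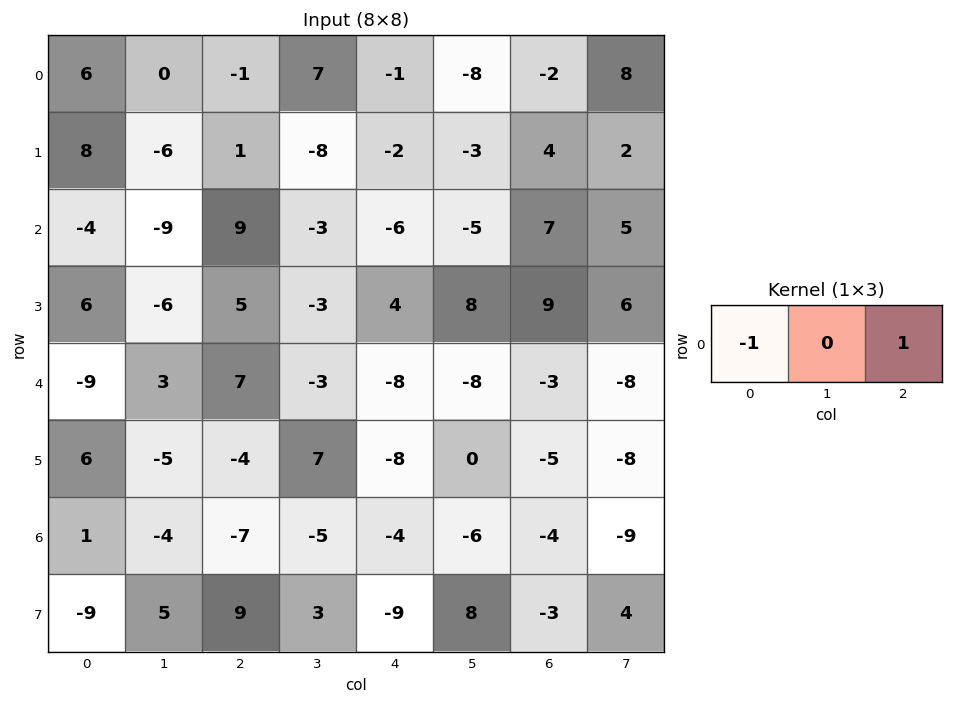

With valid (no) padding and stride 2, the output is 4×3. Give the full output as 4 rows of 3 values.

-7 0 -1
13 -15 13
16 -15 5
-8 3 0

Output[0,0]: The receptive field on the input at this output position is [6 0 -1]. Elementwise product with the kernel and sum: 6·-1 + -1·1.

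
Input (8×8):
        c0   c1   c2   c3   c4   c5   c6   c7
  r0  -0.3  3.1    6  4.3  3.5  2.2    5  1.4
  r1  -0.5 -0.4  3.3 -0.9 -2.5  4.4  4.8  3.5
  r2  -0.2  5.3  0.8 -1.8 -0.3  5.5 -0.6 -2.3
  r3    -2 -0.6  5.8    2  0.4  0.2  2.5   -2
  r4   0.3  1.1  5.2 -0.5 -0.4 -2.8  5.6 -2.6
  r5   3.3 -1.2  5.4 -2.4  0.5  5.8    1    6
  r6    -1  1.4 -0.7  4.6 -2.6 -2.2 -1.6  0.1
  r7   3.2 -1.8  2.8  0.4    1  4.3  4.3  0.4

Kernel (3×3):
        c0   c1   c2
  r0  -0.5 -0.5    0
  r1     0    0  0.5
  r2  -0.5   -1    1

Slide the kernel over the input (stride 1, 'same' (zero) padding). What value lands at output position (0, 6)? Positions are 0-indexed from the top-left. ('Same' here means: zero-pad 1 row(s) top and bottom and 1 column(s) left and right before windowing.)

The receptive field on the zero-padded input at this output position is [0 0 0 / 2.2 5 1.4 / 4.4 4.8 3.5]. Elementwise product with the kernel and sum: 0·-0.5 + 0·-0.5 + 1.4·0.5 + 4.4·-0.5 + 4.8·-1 + 3.5·1.

-2.8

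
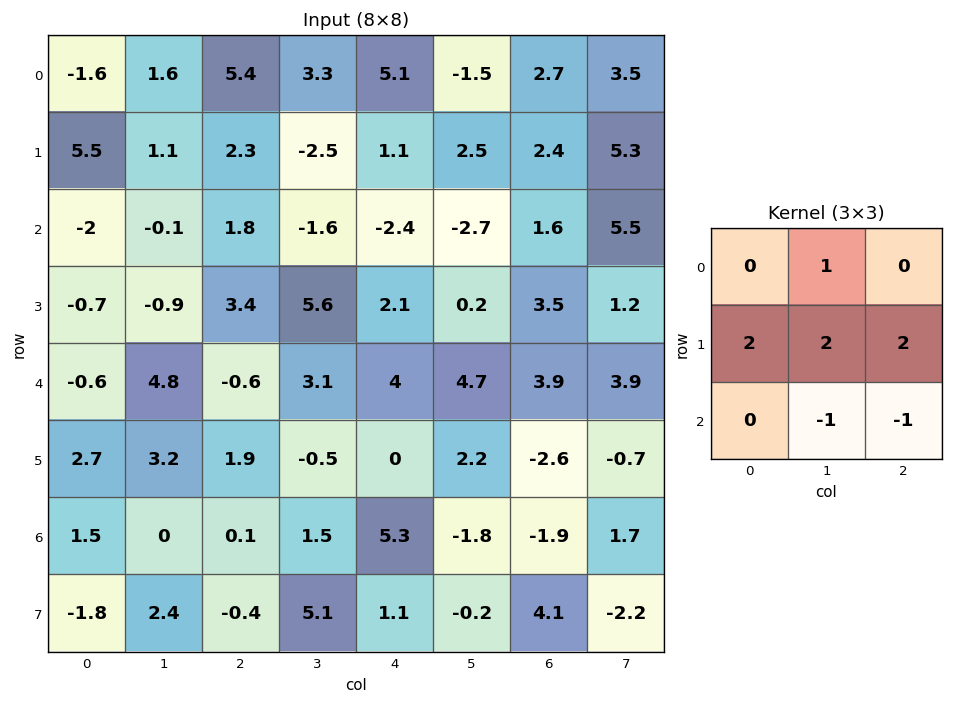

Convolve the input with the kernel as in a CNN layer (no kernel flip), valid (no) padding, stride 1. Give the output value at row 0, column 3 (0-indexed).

12.4

The receptive field on the input at this output position is [3.3 5.1 -1.5 / -2.5 1.1 2.5 / -1.6 -2.4 -2.7]. Elementwise product with the kernel and sum: 5.1·1 + -2.5·2 + 1.1·2 + 2.5·2 + -2.4·-1 + -2.7·-1.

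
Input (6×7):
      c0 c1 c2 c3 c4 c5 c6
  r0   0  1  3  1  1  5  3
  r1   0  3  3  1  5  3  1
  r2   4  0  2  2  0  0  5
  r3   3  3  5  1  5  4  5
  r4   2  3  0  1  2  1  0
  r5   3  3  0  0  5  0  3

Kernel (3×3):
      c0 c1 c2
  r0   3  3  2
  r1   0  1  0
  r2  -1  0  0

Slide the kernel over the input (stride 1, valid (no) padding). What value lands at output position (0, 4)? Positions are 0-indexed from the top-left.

27

The receptive field on the input at this output position is [1 5 3 / 5 3 1 / 0 0 5]. Elementwise product with the kernel and sum: 1·3 + 5·3 + 3·2 + 3·1 + 0·-1.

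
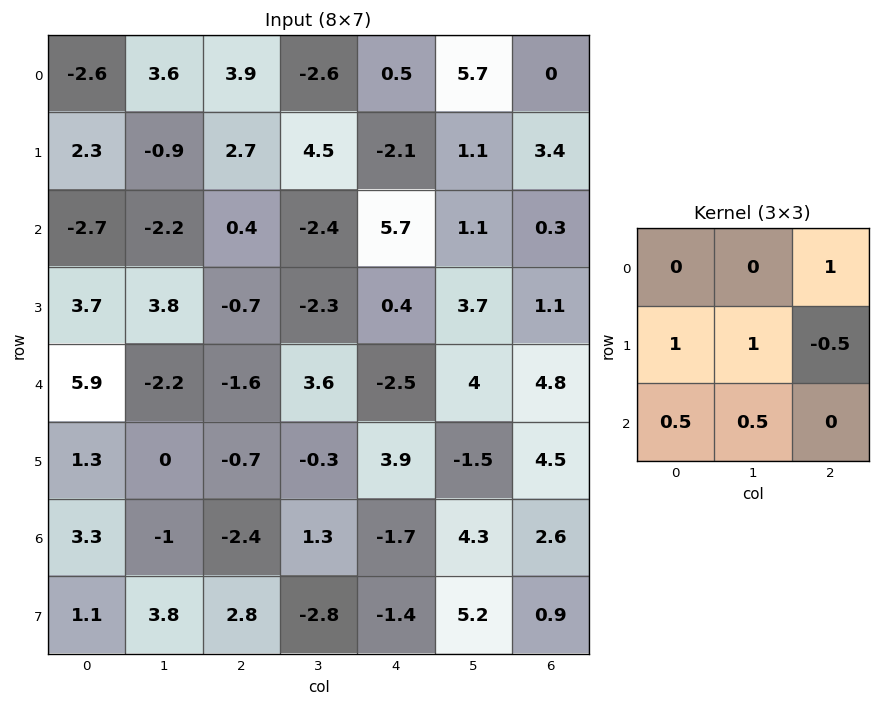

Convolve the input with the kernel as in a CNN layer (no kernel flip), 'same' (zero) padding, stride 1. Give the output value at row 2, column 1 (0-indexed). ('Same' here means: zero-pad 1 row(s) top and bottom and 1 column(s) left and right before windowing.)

The receptive field on the zero-padded input at this output position is [2.3 -0.9 2.7 / -2.7 -2.2 0.4 / 3.7 3.8 -0.7]. Elementwise product with the kernel and sum: 2.7·1 + -2.7·1 + -2.2·1 + 0.4·-0.5 + 3.7·0.5 + 3.8·0.5.

1.35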